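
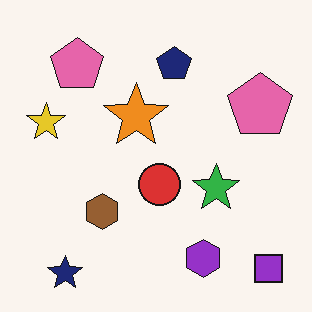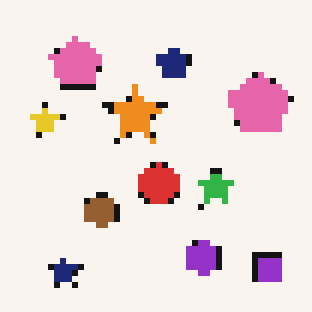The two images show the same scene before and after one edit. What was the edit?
The second image is the first moderately pixelated.

Shapes are reduced to large square blocks; fine edges and outlines are lost — a downscale-then-upscale (mosaic) effect.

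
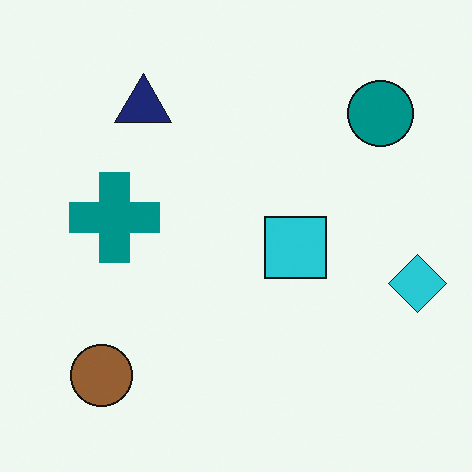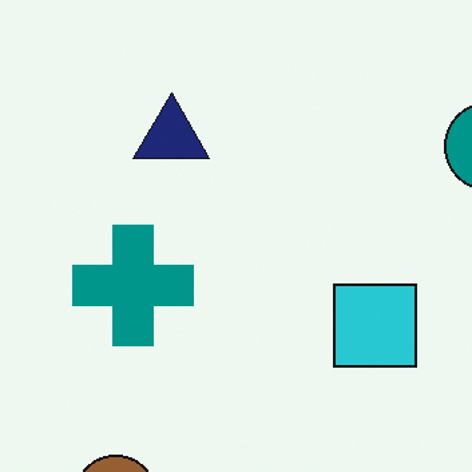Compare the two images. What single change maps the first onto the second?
Cropped slightly and scaled back up.

The visible shapes are larger and the field of view is narrower; shapes near the original edges may be partly or wholly outside the frame — a crop-and-rescale.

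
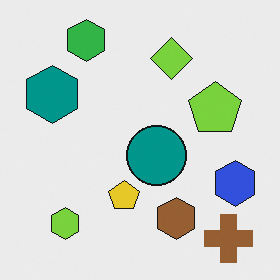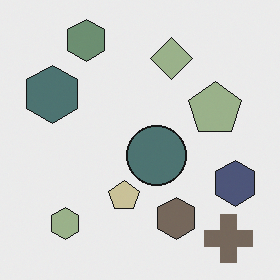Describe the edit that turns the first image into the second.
It was made much more muted (saturation change).

All colors are more muted and greyish — a global saturation change.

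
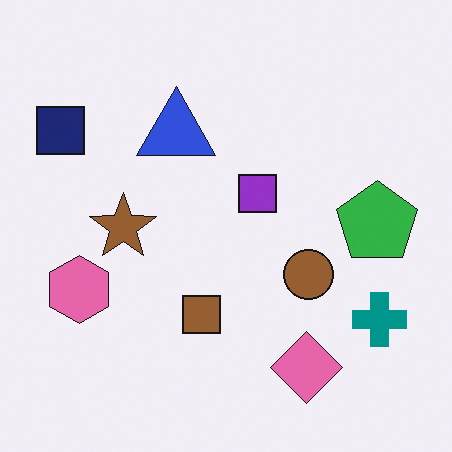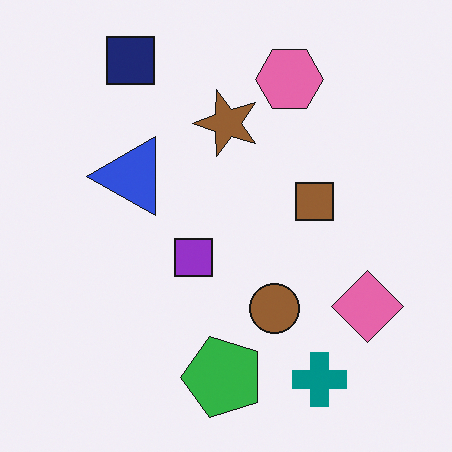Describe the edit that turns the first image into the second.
This is the original image transposed (reflected across the top-left ↔ bottom-right diagonal).

Shapes have swapped their row and column positions — what was in the top-right is now in the bottom-left — a diagonal reflection.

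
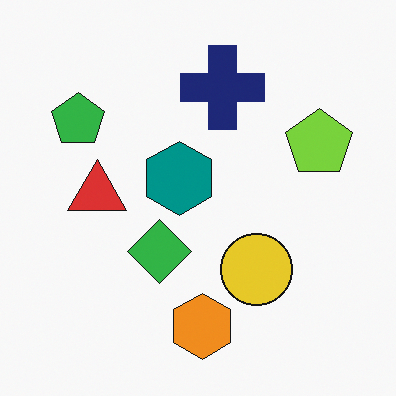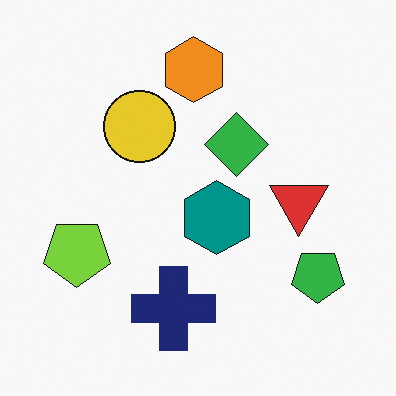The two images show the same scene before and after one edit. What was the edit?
This is the original image rotated 180°.

The green pentagon sits in the top-left of the first image and the bottom-right of the second — consistent with a whole-image 180° rotation.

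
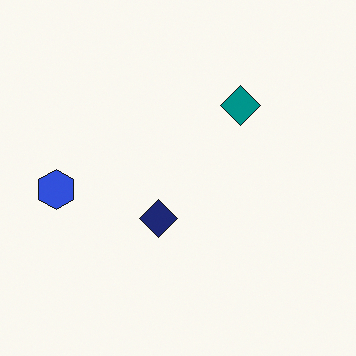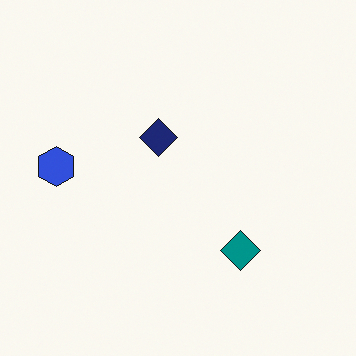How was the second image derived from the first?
The image was flipped vertically (top ↔ bottom).

The teal diamond is in the top-right of the first image and the bottom-right of the second — shapes on opposite sides of the horizontal midline have swapped in a mirror flip.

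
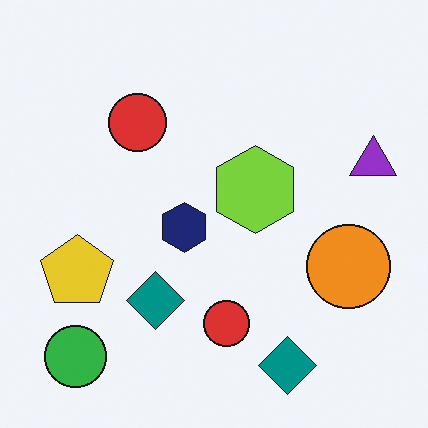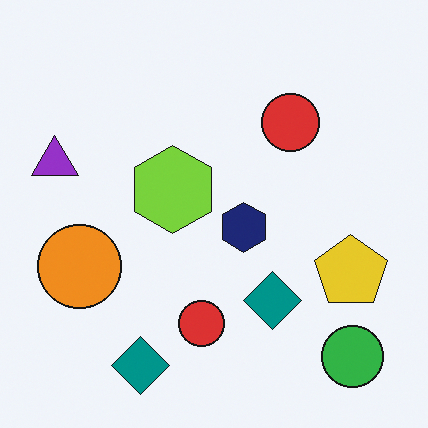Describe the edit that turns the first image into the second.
The transformation is: flipped horizontally (left ↔ right).

The purple triangle is in the right of the first image and the left of the second — shapes on opposite sides of the vertical midline have swapped in a mirror flip.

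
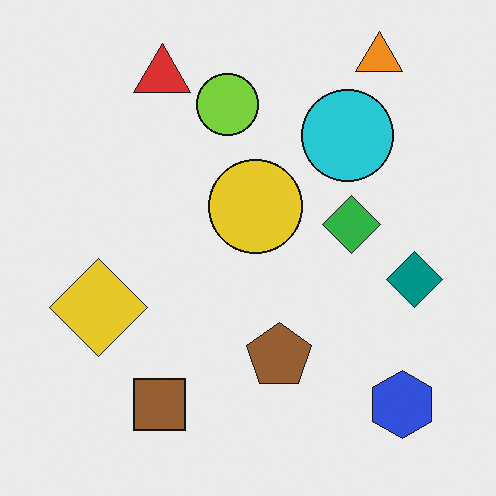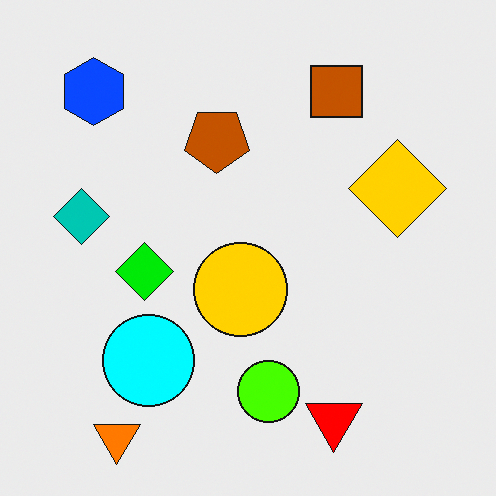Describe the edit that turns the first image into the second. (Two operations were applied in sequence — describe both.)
This is the original image heavily oversaturated, then rotated 180°.

All colors are more vivid — a global saturation change. The orange triangle sits in the top-right of the first image and the bottom-left of the second — consistent with a whole-image 180° rotation.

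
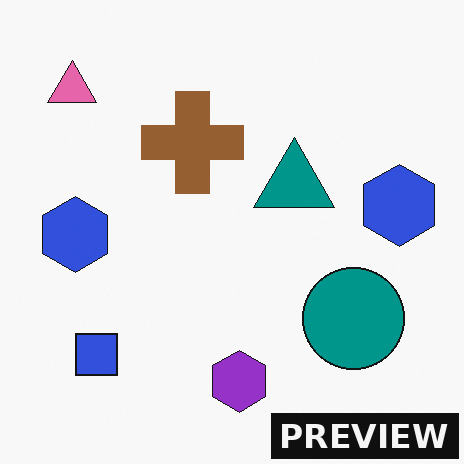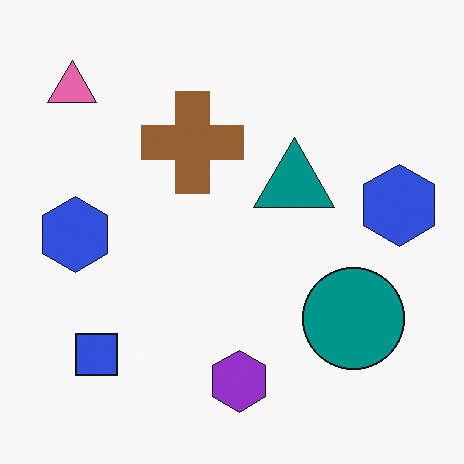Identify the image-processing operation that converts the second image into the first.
This is the original image watermarked with the text "PREVIEW" in the lower-right corner.

A dark label reading "PREVIEW" appears in the lower-right corner.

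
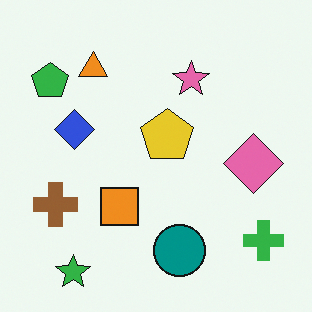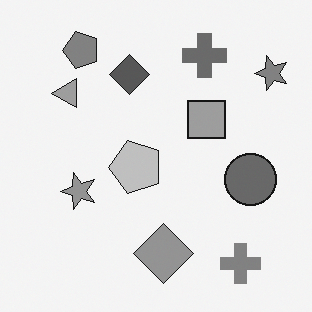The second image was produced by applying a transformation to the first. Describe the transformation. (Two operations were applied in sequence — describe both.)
It was transposed (reflected across the top-left ↔ bottom-right diagonal), then converted to grayscale.

Shapes have swapped their row and column positions — what was in the top-right is now in the bottom-left — a diagonal reflection. All color is removed — every shape is now a shade of grey.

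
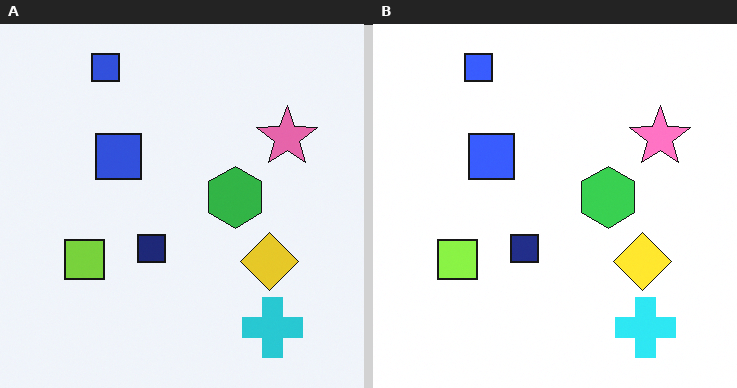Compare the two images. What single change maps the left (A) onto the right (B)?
Slightly brightened.

Every pixel — background and shapes alike — is uniformly brightened.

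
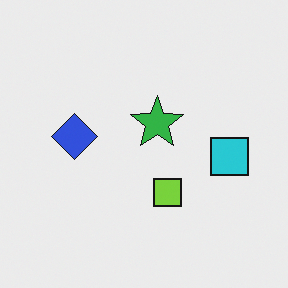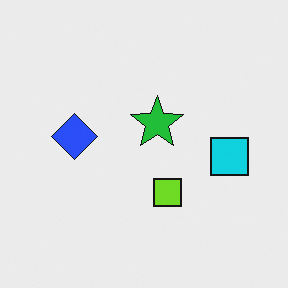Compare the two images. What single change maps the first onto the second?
Slightly oversaturated.

All colors are more vivid — a global saturation change.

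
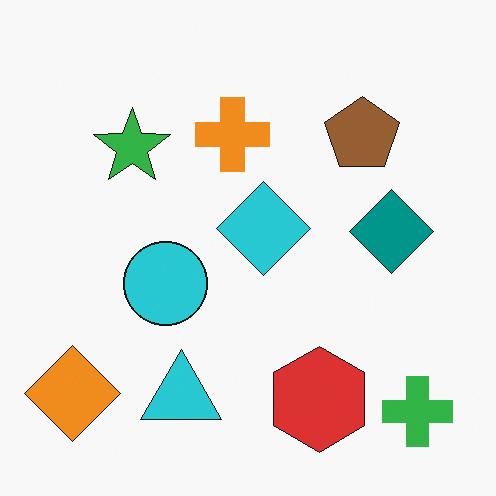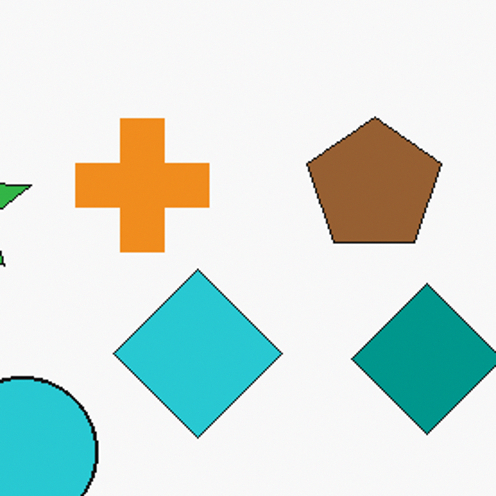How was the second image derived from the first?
This is the original image cropped tightly and scaled back up.

The visible shapes are larger and the field of view is narrower; shapes near the original edges may be partly or wholly outside the frame — a crop-and-rescale.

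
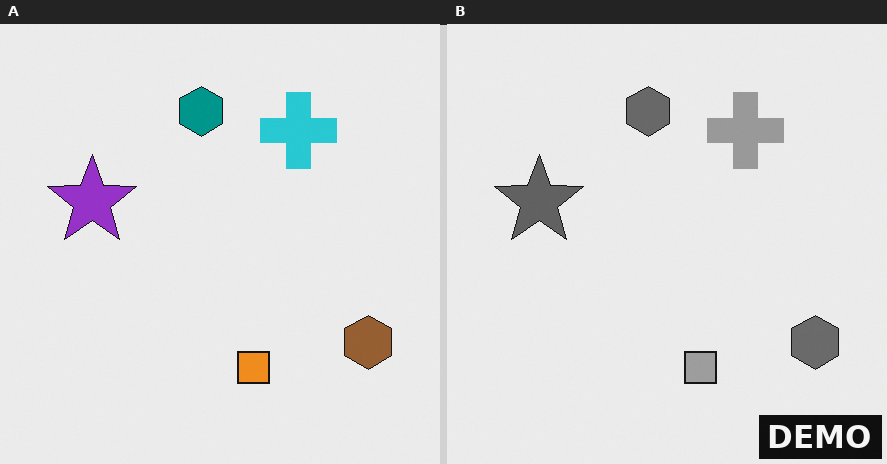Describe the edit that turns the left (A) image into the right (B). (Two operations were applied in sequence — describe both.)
This is the original image converted to grayscale, then watermarked with the text "DEMO" in the lower-right corner.

All color is removed — every shape is now a shade of grey. A dark label reading "DEMO" appears in the lower-right corner.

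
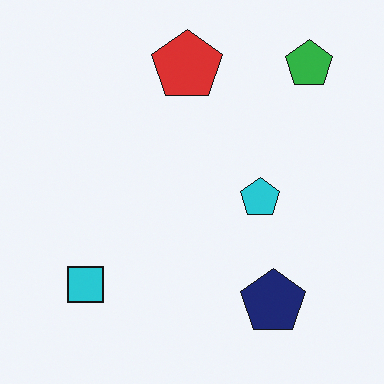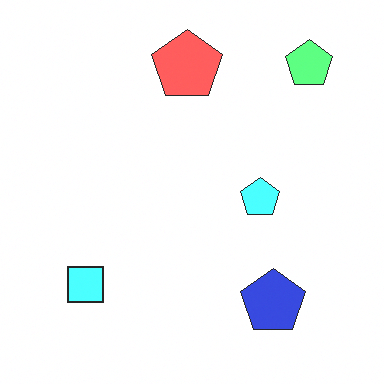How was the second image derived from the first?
Substantially brightened.

Every pixel — background and shapes alike — is uniformly brightened.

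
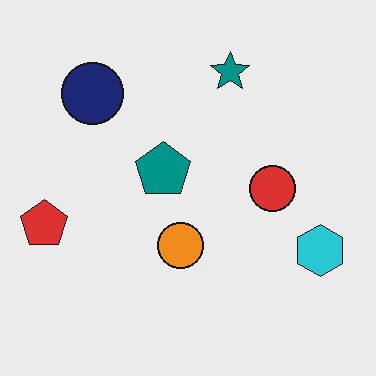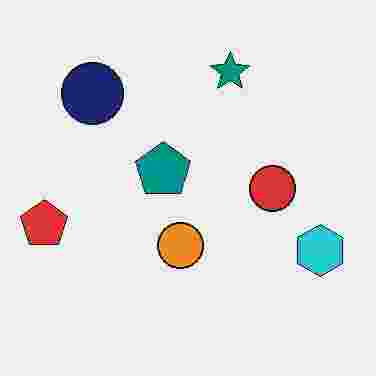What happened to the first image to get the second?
It was degraded with heavy JPEG compression.

Blocky 8×8 compression artifacts appear around shape edges and the flat background shows ringing — characteristic JPEG degradation.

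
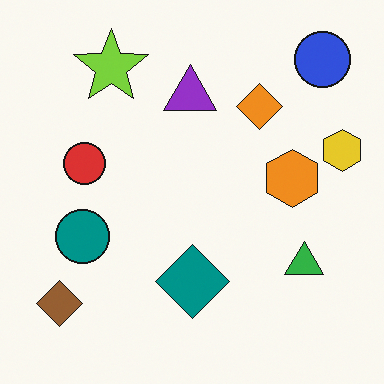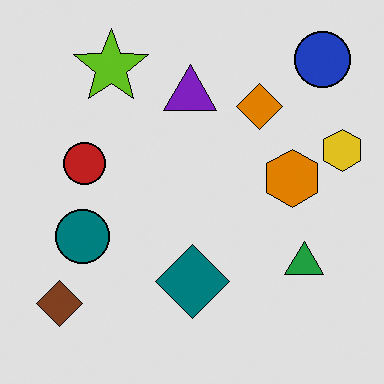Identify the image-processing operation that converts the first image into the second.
The second image is the first posterized to a reduced palette.

Each flat color has snapped to a coarser quantized level — most visibly, the near-white background has dropped to a flat grey.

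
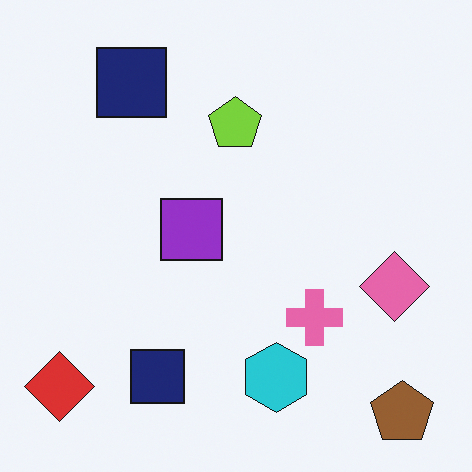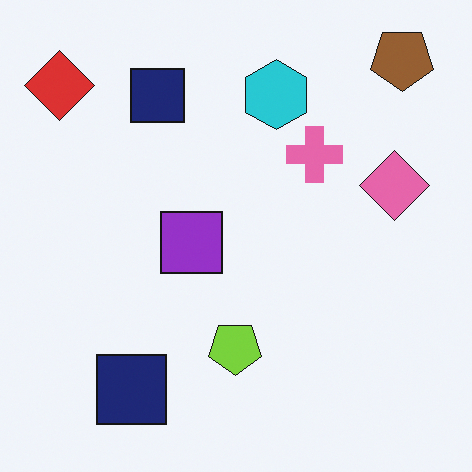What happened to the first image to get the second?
Flipped vertically (top ↔ bottom).

The brown pentagon is in the bottom-right of the first image and the top-right of the second — shapes on opposite sides of the horizontal midline have swapped in a mirror flip.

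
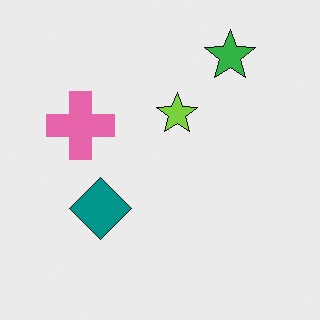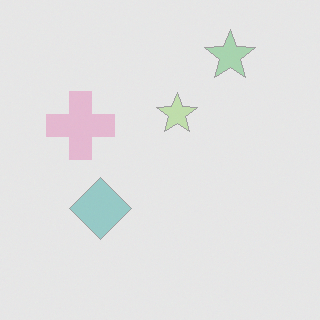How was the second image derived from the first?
Given much lower contrast.

Tones are pushed toward mid-grey across the whole image — a global contrast change.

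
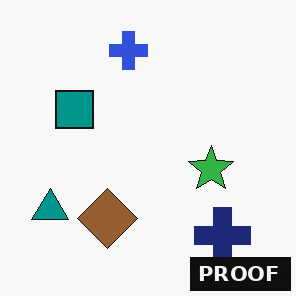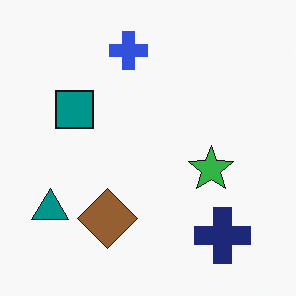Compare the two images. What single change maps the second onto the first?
Watermarked with the text "PROOF" in the lower-right corner.

A dark label reading "PROOF" appears in the lower-right corner.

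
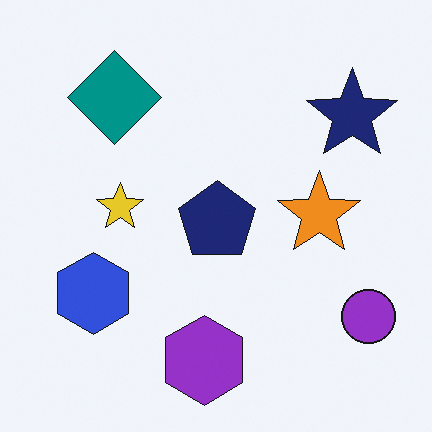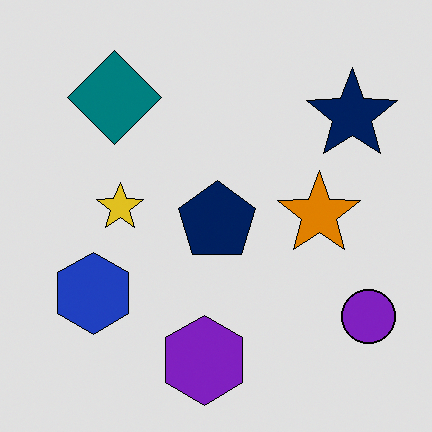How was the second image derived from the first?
This is the original image moderately posterized.

Each flat color has snapped to a coarser quantized level — most visibly, the near-white background has dropped to a flat grey.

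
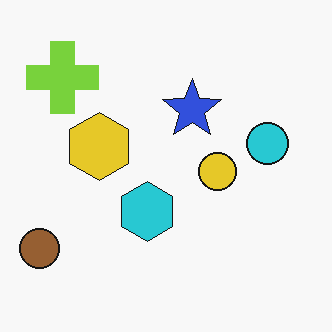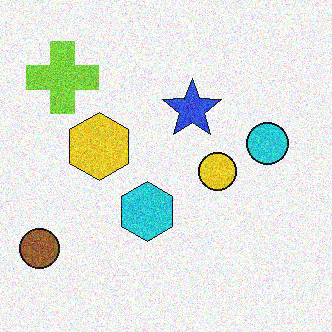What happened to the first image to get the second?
The second image is the first degraded with visible gaussian noise.

Random speckle covers the whole image, including the flat background.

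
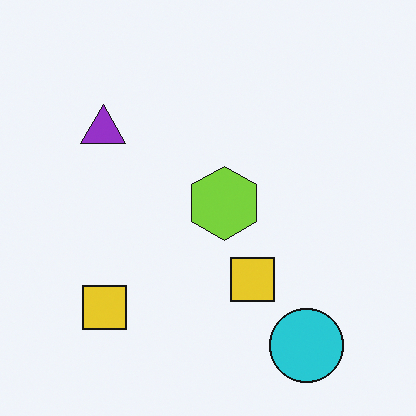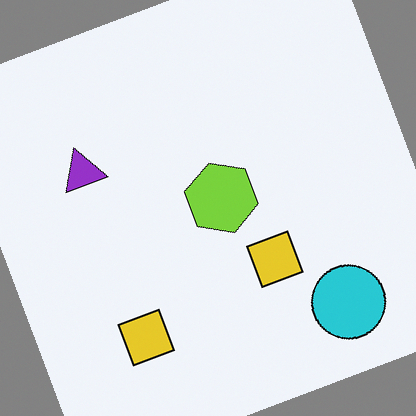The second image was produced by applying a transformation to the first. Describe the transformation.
The second image is the first rotated counter-clockwise by a moderate amount.

Every shape is tilted by the same angle and the image corners show triangular fill wedges — a whole-image rotation by a non-right angle.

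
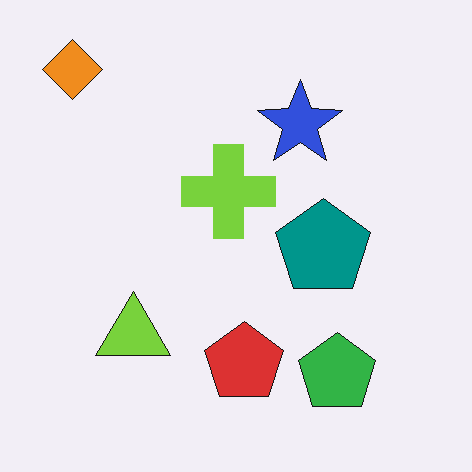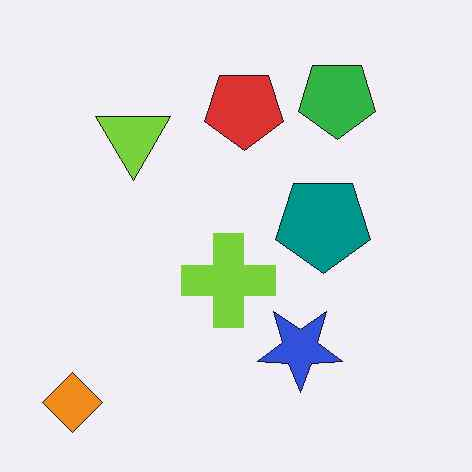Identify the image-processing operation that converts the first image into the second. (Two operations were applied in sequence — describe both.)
The second image is the first given moderate JPEG compression, then flipped vertically (top ↔ bottom).

Blocky 8×8 compression artifacts appear around shape edges and the flat background shows ringing — characteristic JPEG degradation. The orange diamond is in the top-left of the first image and the bottom-left of the second — shapes on opposite sides of the horizontal midline have swapped in a mirror flip.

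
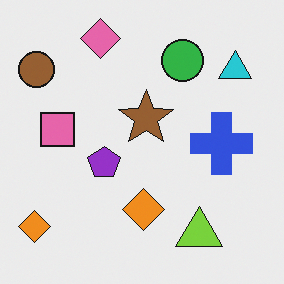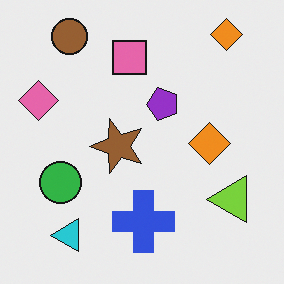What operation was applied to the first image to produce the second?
It was transposed (reflected across the top-left ↔ bottom-right diagonal).

Shapes have swapped their row and column positions — what was in the top-right is now in the bottom-left — a diagonal reflection.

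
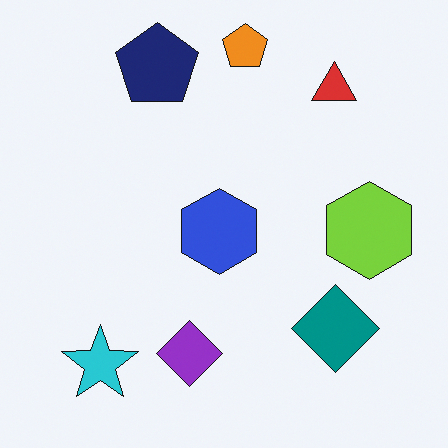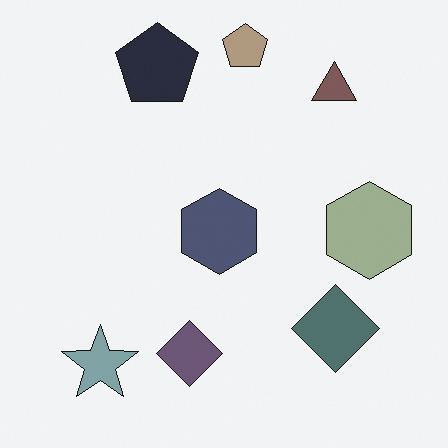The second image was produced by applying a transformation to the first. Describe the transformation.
The transformation is: made much more muted (saturation change).

All colors are more muted and greyish — a global saturation change.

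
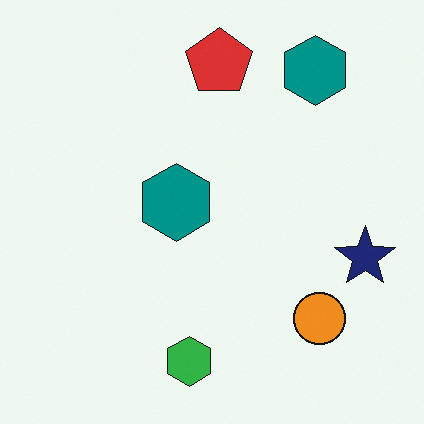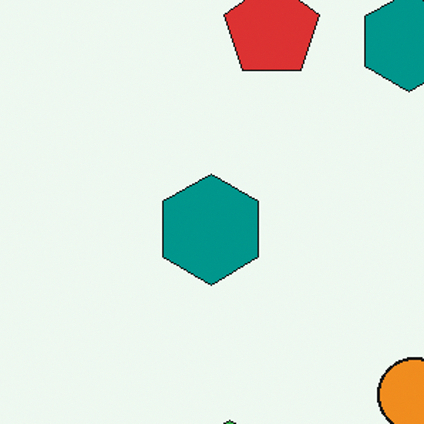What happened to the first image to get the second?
Cropped slightly and scaled back up.

The visible shapes are larger and the field of view is narrower; shapes near the original edges may be partly or wholly outside the frame — a crop-and-rescale.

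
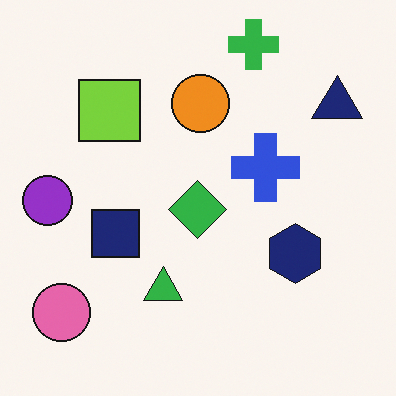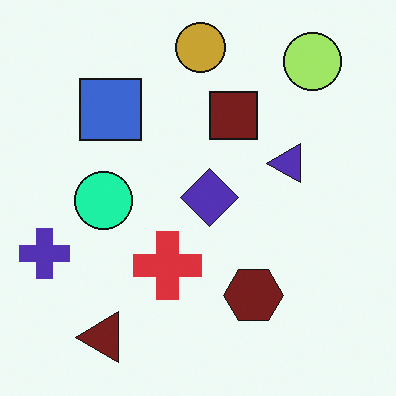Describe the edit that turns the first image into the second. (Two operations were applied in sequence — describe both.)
The image was transposed (reflected across the top-left ↔ bottom-right diagonal), then hue-shifted by a moderate amount.

Shapes have swapped their row and column positions — what was in the top-right is now in the bottom-left — a diagonal reflection. Every shape's color has rotated by the same amount around the hue wheel — a uniform hue shift.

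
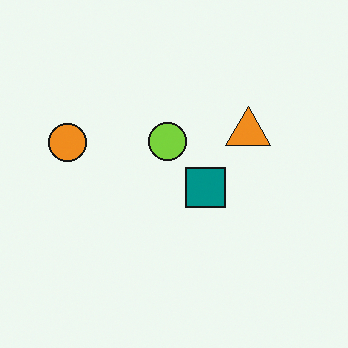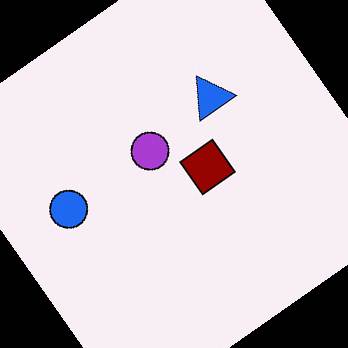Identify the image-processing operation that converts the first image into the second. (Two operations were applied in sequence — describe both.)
Hue-shifted through roughly half the color wheel, then rotated counter-clockwise by a large amount — several tens of degrees.

Every shape's color has rotated by the same amount around the hue wheel — a uniform hue shift. Every shape is tilted by the same angle and the image corners show triangular fill wedges — a whole-image rotation by a non-right angle.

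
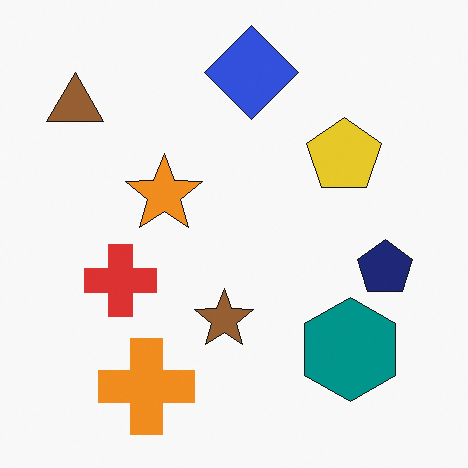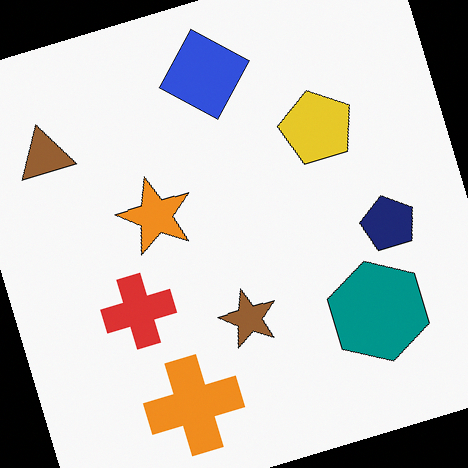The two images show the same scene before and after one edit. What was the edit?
The image was rotated counter-clockwise by a moderate amount.

Every shape is tilted by the same angle and the image corners show triangular fill wedges — a whole-image rotation by a non-right angle.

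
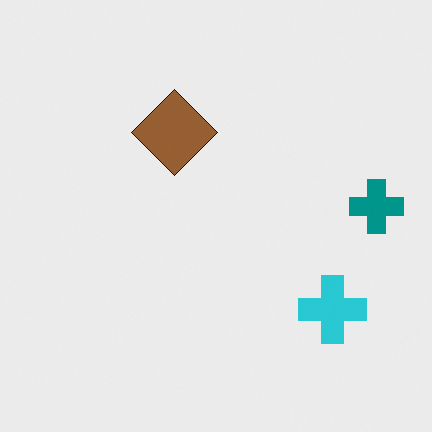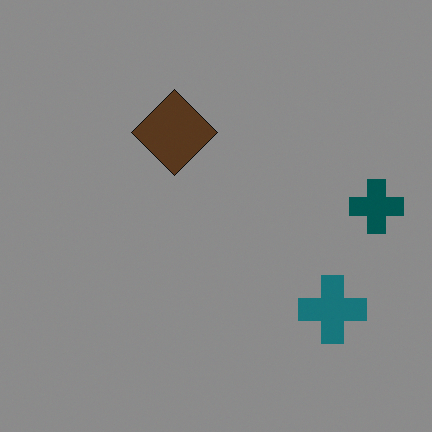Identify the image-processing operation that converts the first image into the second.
The transformation is: noticeably darkened.

Every pixel — background and shapes alike — is uniformly darkened.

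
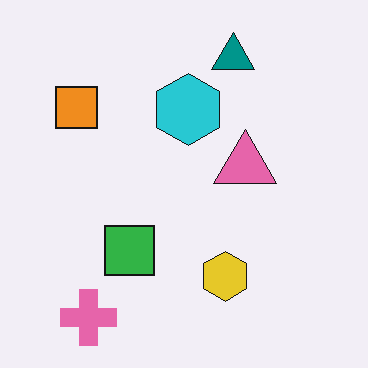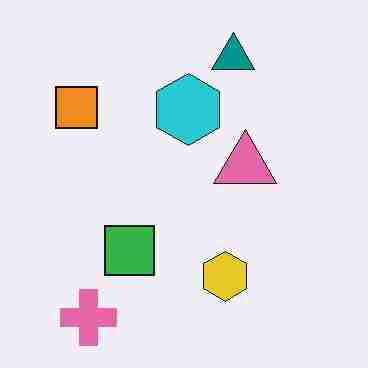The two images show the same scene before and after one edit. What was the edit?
The second image is the first heavily JPEG-compressed with obvious blocking artifacts.

Blocky 8×8 compression artifacts appear around shape edges and the flat background shows ringing — characteristic JPEG degradation.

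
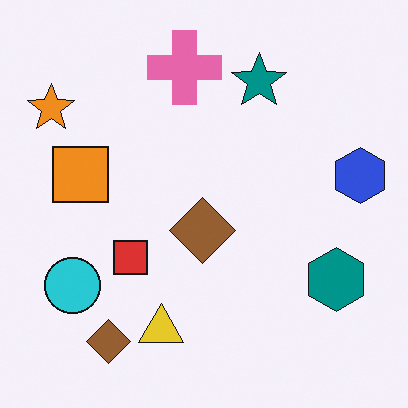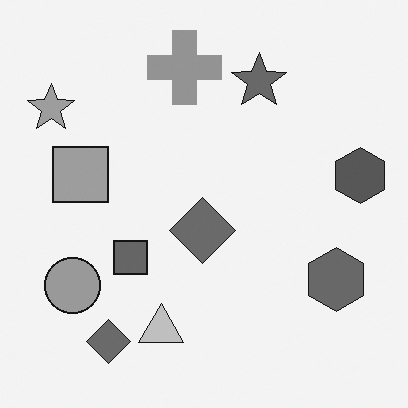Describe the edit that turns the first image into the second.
Converted to grayscale.

All color is removed — every shape is now a shade of grey.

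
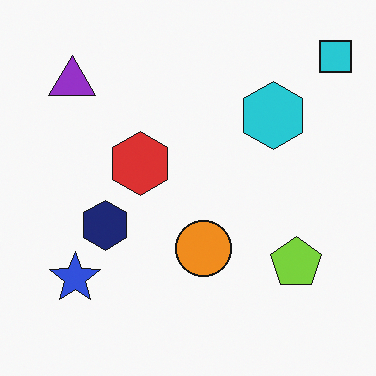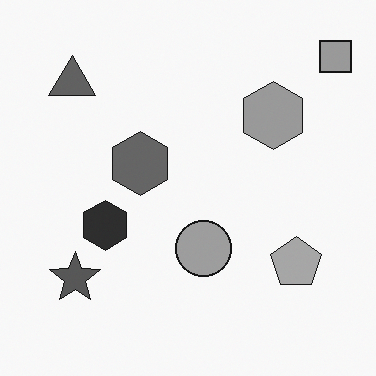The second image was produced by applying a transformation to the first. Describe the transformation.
Converted to grayscale.

All color is removed — every shape is now a shade of grey.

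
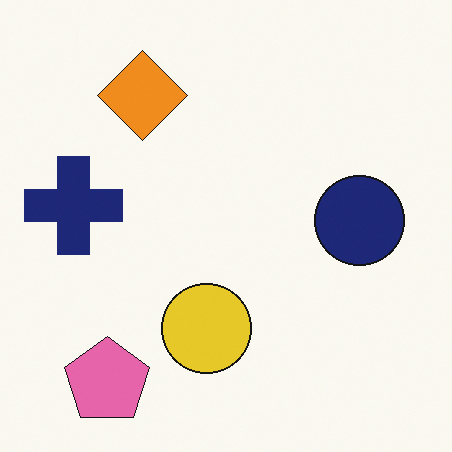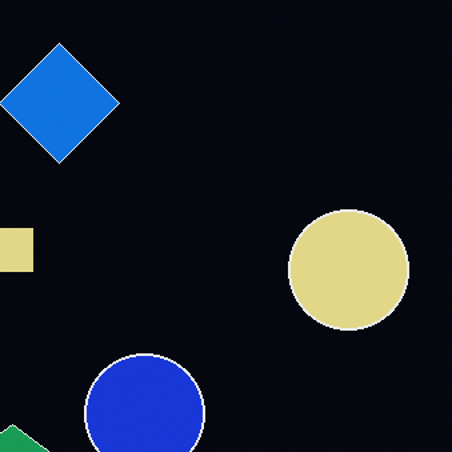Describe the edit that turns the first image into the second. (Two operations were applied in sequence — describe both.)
The second image is the first cropped slightly and scaled back up, then color-inverted (negative).

The visible shapes are larger and the field of view is narrower; shapes near the original edges may be partly or wholly outside the frame — a crop-and-rescale. The light background has become dark and every shape's color is its complement — a photographic negative.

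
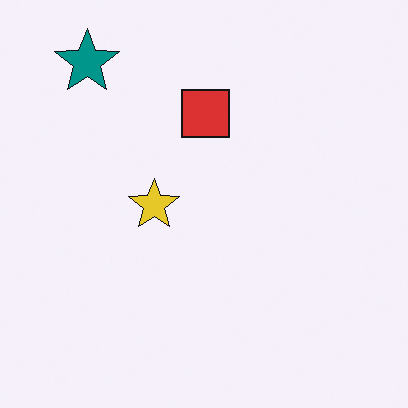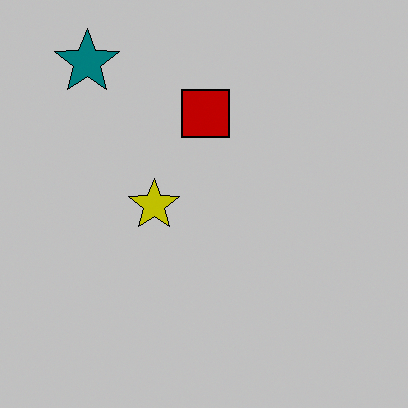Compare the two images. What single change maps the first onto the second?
The image was aggressively posterized.

Each flat color has snapped to a coarser quantized level — most visibly, the near-white background has dropped to a flat grey.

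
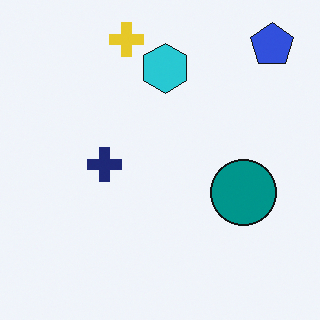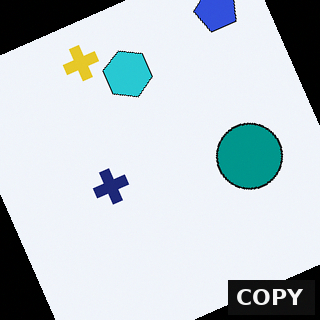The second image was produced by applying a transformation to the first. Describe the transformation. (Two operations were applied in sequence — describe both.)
The transformation is: rotated counter-clockwise by a clearly visible amount, then watermarked with the text "COPY" in the lower-right corner.

Every shape is tilted by the same angle and the image corners show triangular fill wedges — a whole-image rotation by a non-right angle. A dark label reading "COPY" appears in the lower-right corner.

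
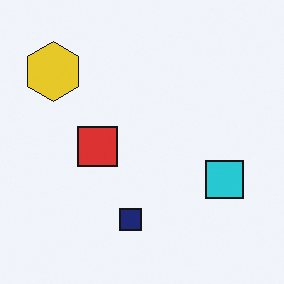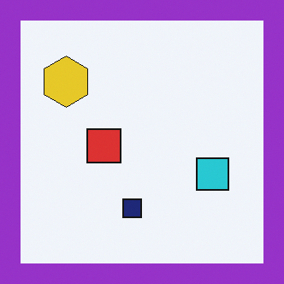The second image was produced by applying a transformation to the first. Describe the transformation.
Framed with a purple border.

A solid purple frame runs around the edge of the second image, with the content slightly shrunk inside it.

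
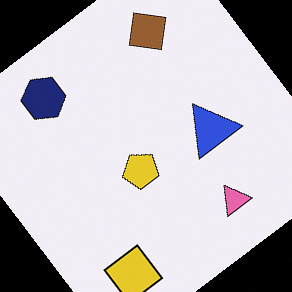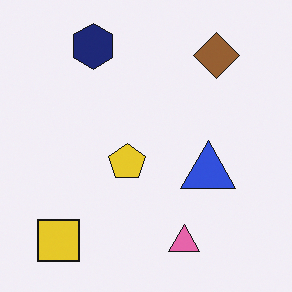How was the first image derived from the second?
It was rotated counter-clockwise by a large amount — several tens of degrees.

Every shape is tilted by the same angle and the image corners show triangular fill wedges — a whole-image rotation by a non-right angle.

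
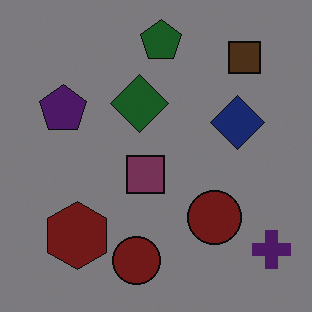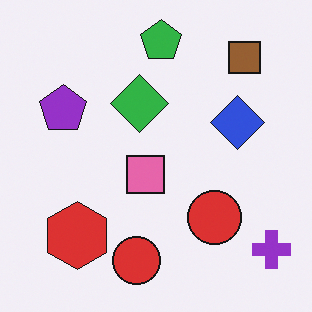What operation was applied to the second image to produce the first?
The first image is the second darkened a lot.

Every pixel — background and shapes alike — is uniformly darkened.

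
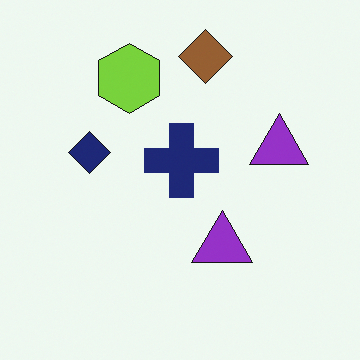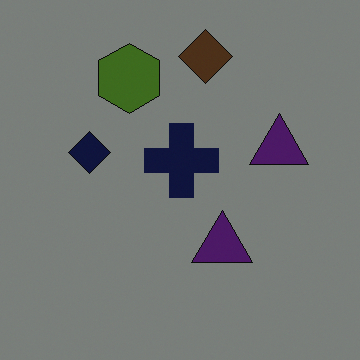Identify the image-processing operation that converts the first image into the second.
It was substantially darkened.

Every pixel — background and shapes alike — is uniformly darkened.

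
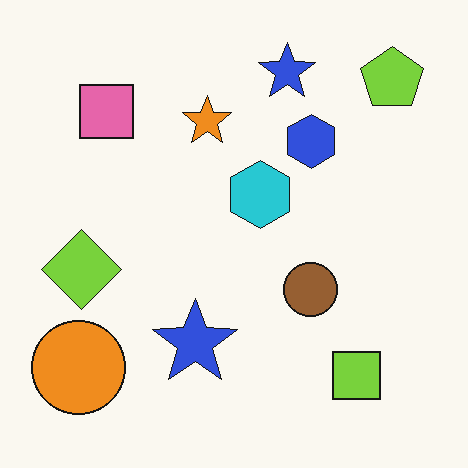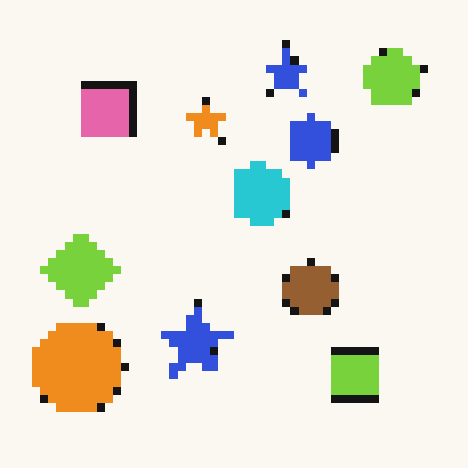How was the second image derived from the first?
The second image is the first moderately pixelated.

Shapes are reduced to large square blocks; fine edges and outlines are lost — a downscale-then-upscale (mosaic) effect.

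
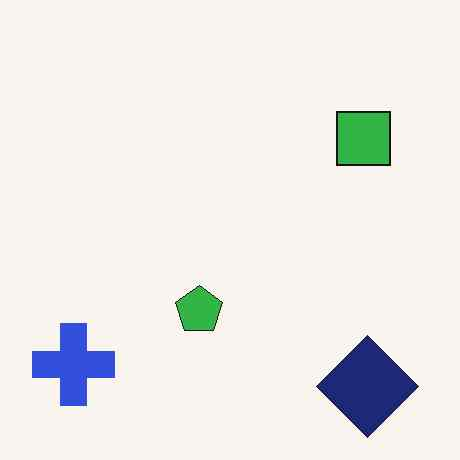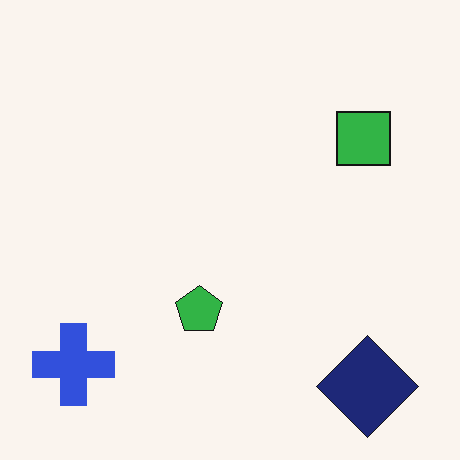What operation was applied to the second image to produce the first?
Given moderate JPEG compression.

Blocky 8×8 compression artifacts appear around shape edges and the flat background shows ringing — characteristic JPEG degradation.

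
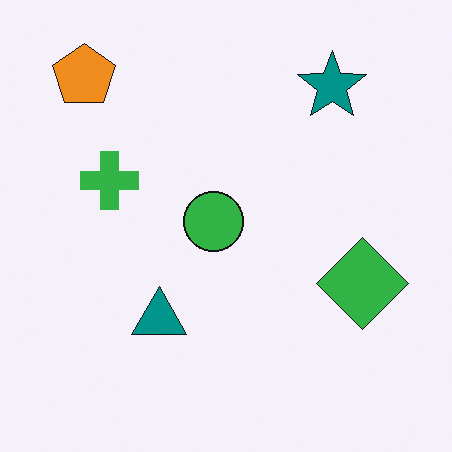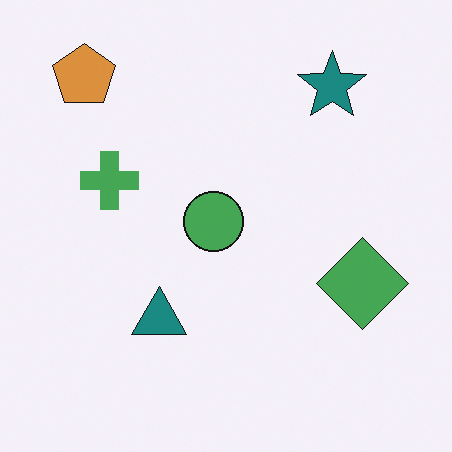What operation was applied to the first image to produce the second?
The second image is the first slightly desaturated.

All colors are more muted and greyish — a global saturation change.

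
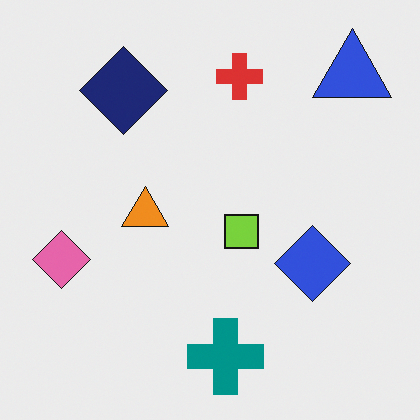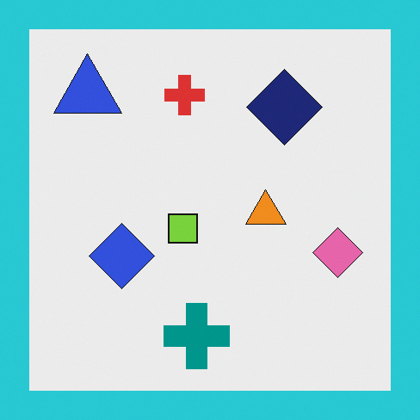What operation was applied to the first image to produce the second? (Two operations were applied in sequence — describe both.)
Flipped horizontally (left ↔ right), then framed with a cyan border.

The pink diamond is in the left of the first image and the right of the second — shapes on opposite sides of the vertical midline have swapped in a mirror flip. A solid cyan frame runs around the edge of the second image, with the content slightly shrunk inside it.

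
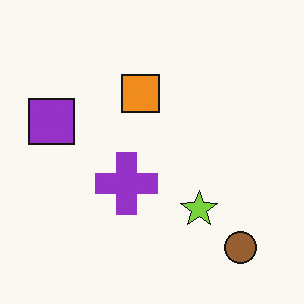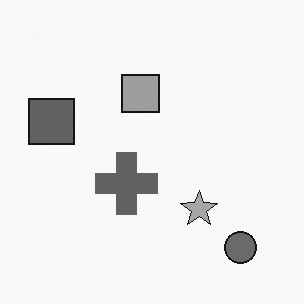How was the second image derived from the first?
This is the original image converted to grayscale.

All color is removed — every shape is now a shade of grey.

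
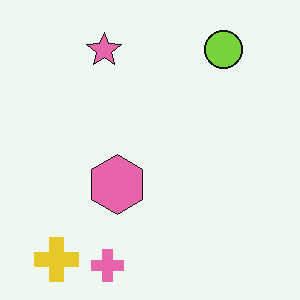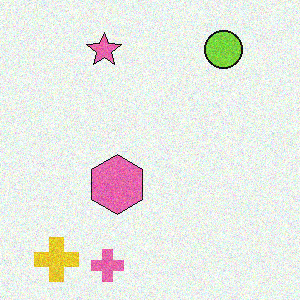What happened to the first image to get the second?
The transformation is: degraded with visible gaussian noise.

Random speckle covers the whole image, including the flat background.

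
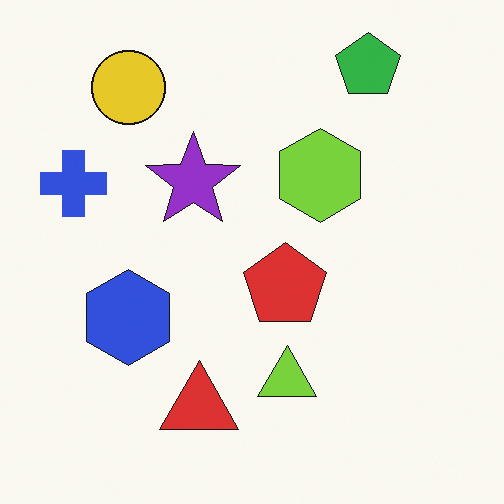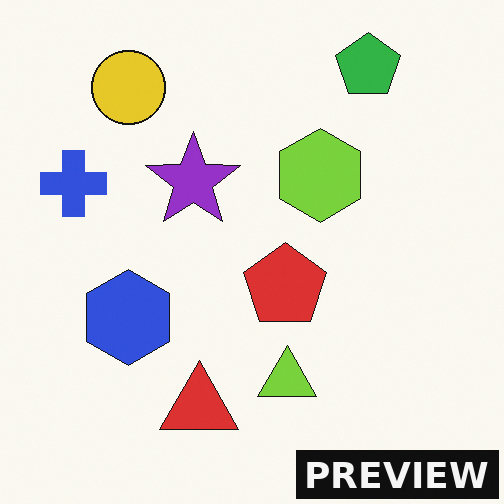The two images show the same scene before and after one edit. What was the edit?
It was watermarked with the text "PREVIEW" in the lower-right corner.

A dark label reading "PREVIEW" appears in the lower-right corner.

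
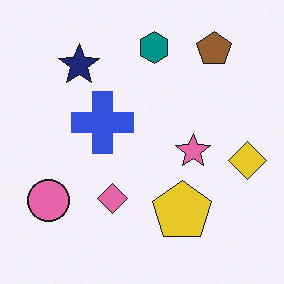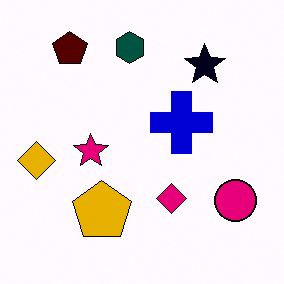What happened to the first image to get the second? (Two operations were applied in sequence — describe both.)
The transformation is: given much higher contrast, then flipped horizontally (left ↔ right).

Tones are pushed away from mid-grey across the whole image — a global contrast change. The yellow diamond is in the right of the first image and the left of the second — shapes on opposite sides of the vertical midline have swapped in a mirror flip.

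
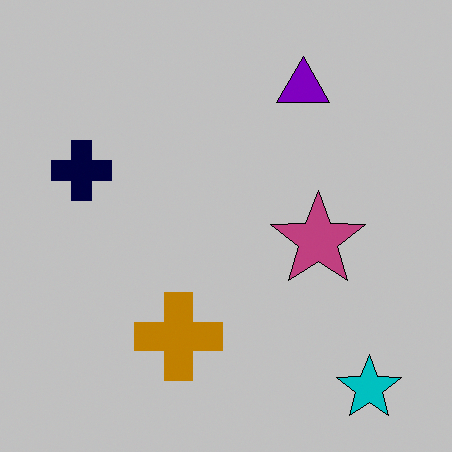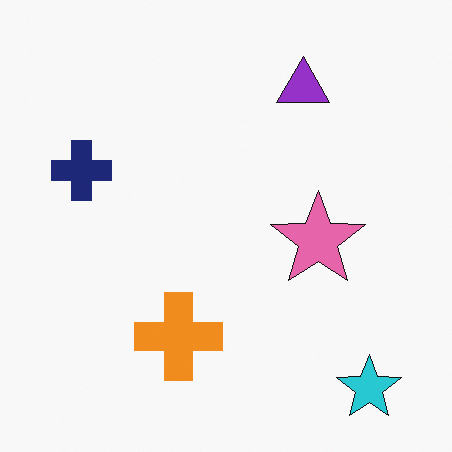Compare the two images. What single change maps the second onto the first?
It was heavily posterized to just a handful of flat colors.

Each flat color has snapped to a coarser quantized level — most visibly, the near-white background has dropped to a flat grey.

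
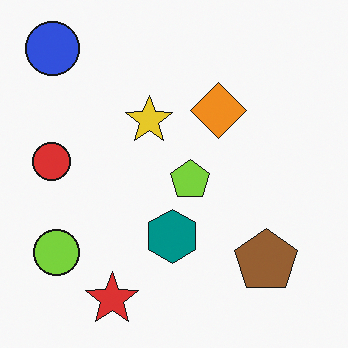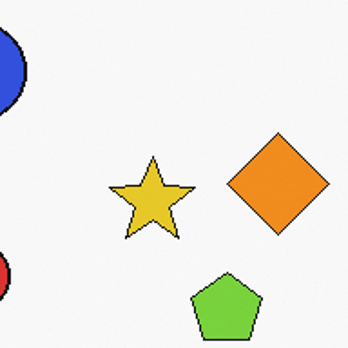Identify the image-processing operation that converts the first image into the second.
It was cropped to a noticeably smaller region and rescaled.

The visible shapes are larger and the field of view is narrower; shapes near the original edges may be partly or wholly outside the frame — a crop-and-rescale.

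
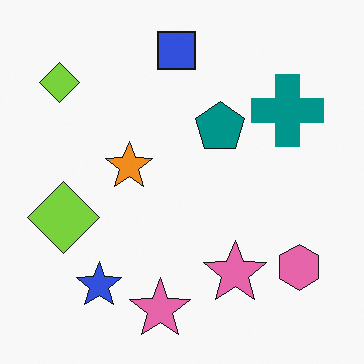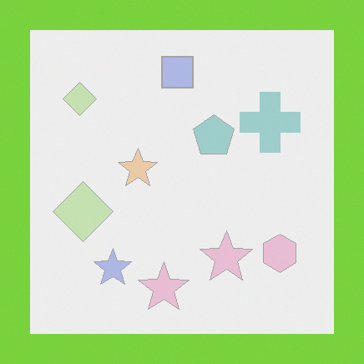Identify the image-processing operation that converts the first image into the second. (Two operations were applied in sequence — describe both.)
Given much lower contrast, then framed with a lime border.

Tones are pushed toward mid-grey across the whole image — a global contrast change. A solid lime frame runs around the edge of the second image, with the content slightly shrunk inside it.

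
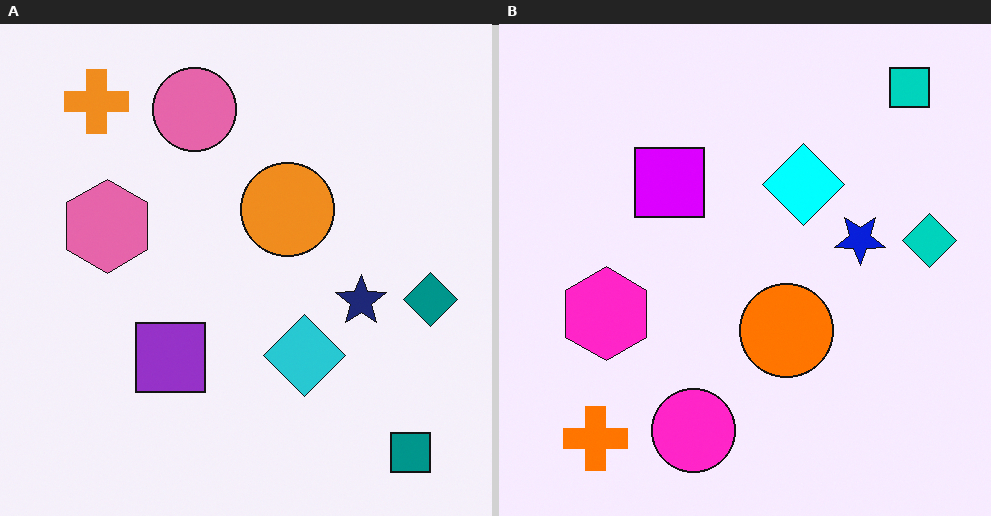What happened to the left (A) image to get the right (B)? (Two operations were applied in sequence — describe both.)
It was made much more vivid (saturation change), then flipped vertically (top ↔ bottom).

All colors are more vivid — a global saturation change. The teal square is in the bottom-right of the left (A) image and the top-right of the right (B) — shapes on opposite sides of the horizontal midline have swapped in a mirror flip.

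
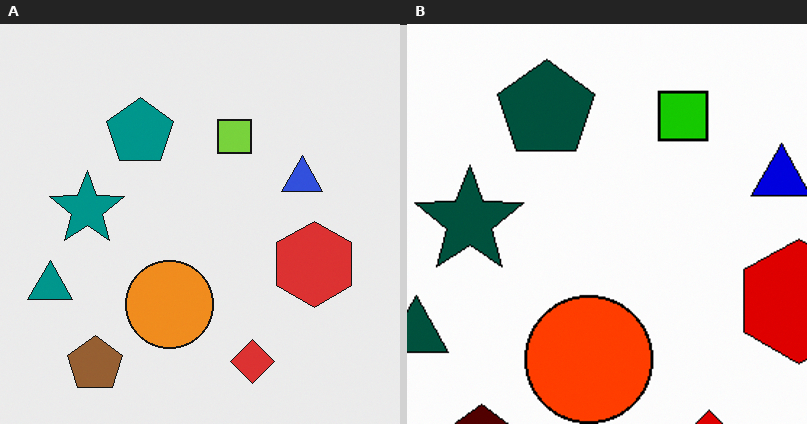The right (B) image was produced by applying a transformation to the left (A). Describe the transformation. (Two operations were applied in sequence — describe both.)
This is the original image given much higher contrast, then cropped to a modestly smaller region and rescaled.

Tones are pushed away from mid-grey across the whole image — a global contrast change. The visible shapes are larger and the field of view is narrower; shapes near the original edges may be partly or wholly outside the frame — a crop-and-rescale.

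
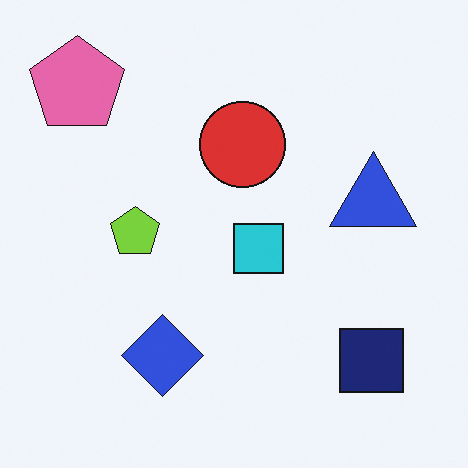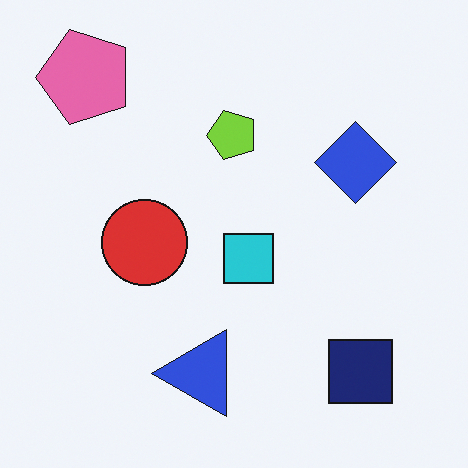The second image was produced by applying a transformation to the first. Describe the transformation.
It was transposed (reflected across the top-left ↔ bottom-right diagonal).

Shapes have swapped their row and column positions — what was in the top-right is now in the bottom-left — a diagonal reflection.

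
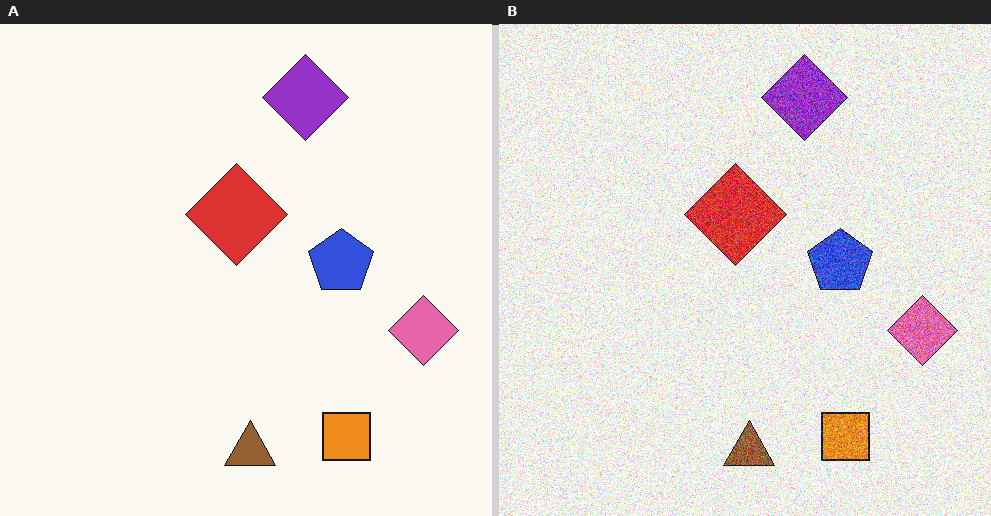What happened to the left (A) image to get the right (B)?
The transformation is: degraded with a thick layer of grain.

Random speckle covers the whole image, including the flat background.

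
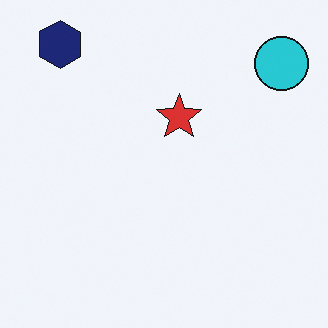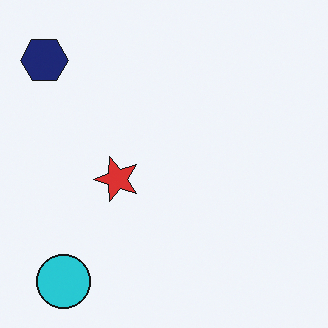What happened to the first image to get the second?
The second image is the first transposed (reflected across the top-left ↔ bottom-right diagonal).

Shapes have swapped their row and column positions — what was in the top-right is now in the bottom-left — a diagonal reflection.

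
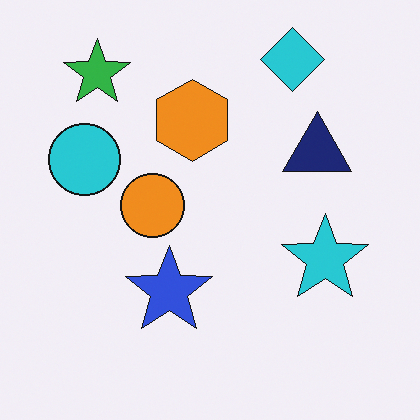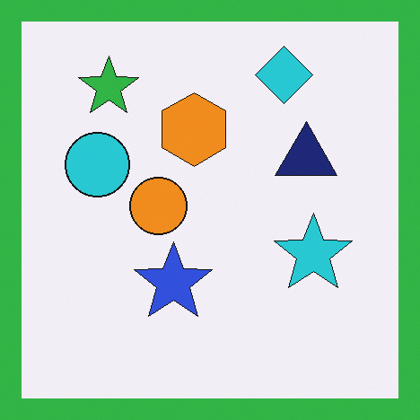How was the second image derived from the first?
Framed with a green border.

A solid green frame runs around the edge of the second image, with the content slightly shrunk inside it.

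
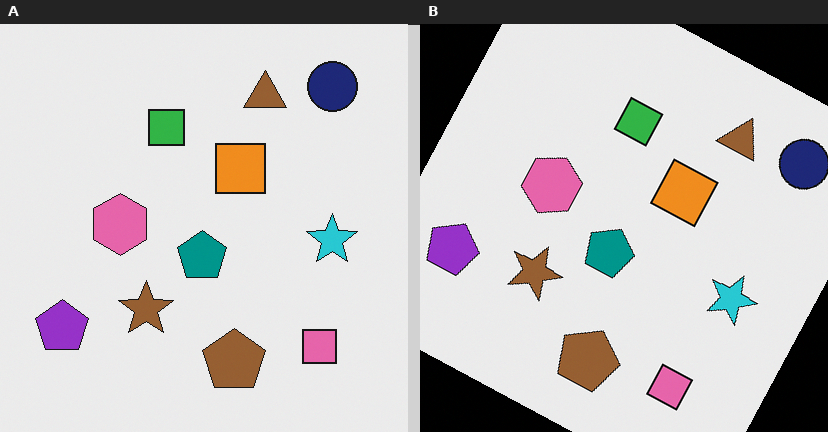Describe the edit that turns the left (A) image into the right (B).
The right (B) image is the left (A) rotated clockwise by a clearly visible amount.

Every shape is tilted by the same angle and the image corners show triangular fill wedges — a whole-image rotation by a non-right angle.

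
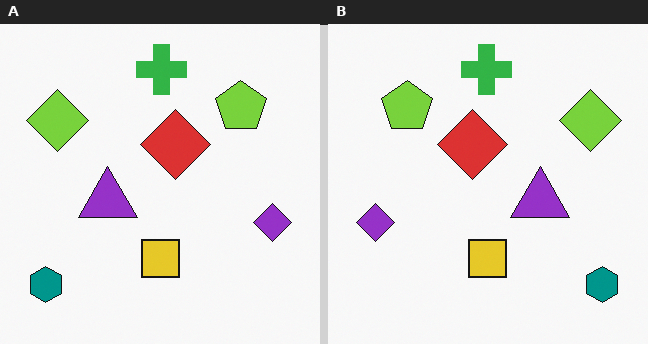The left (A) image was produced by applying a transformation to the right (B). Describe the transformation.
Flipped horizontally (left ↔ right).

The teal hexagon is in the bottom-right of the right (B) image and the bottom-left of the left (A) — shapes on opposite sides of the vertical midline have swapped in a mirror flip.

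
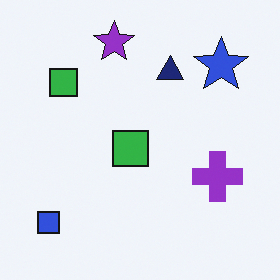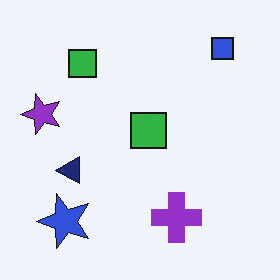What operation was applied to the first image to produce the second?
This is the original image transposed (reflected across the top-left ↔ bottom-right diagonal).

Shapes have swapped their row and column positions — what was in the top-right is now in the bottom-left — a diagonal reflection.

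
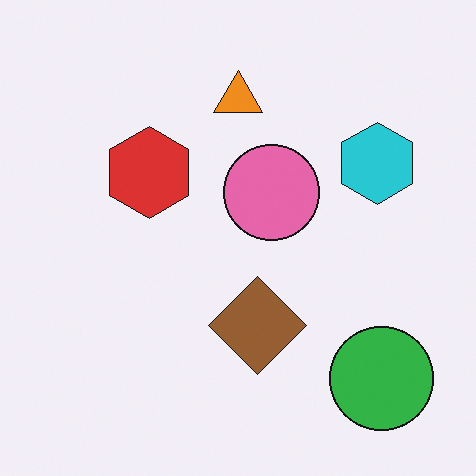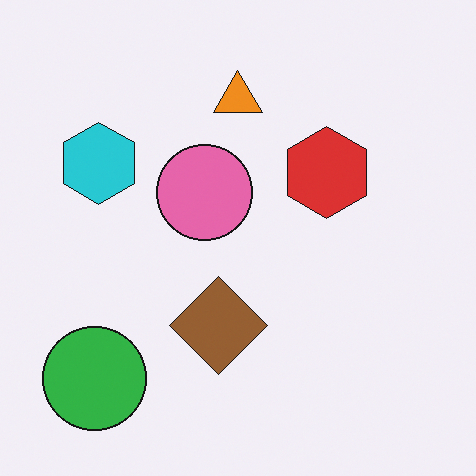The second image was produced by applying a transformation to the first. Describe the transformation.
It was flipped horizontally (left ↔ right).

The green circle is in the bottom-right of the first image and the bottom-left of the second — shapes on opposite sides of the vertical midline have swapped in a mirror flip.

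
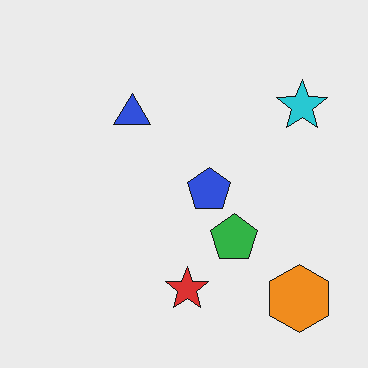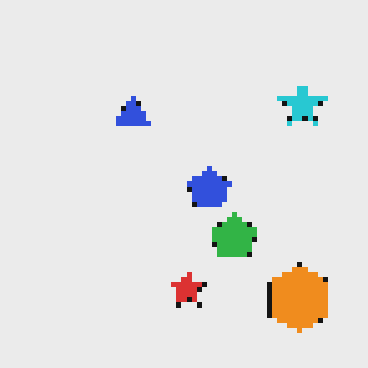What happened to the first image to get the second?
It was mildly pixelated.

Shapes are reduced to large square blocks; fine edges and outlines are lost — a downscale-then-upscale (mosaic) effect.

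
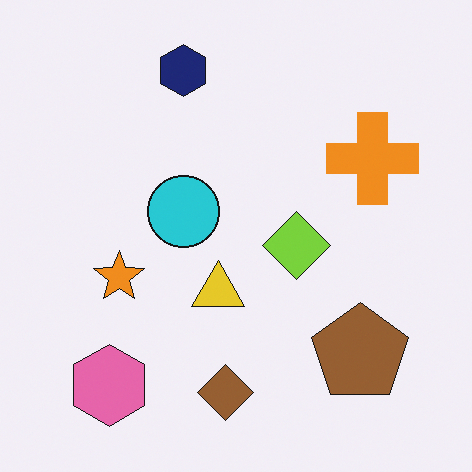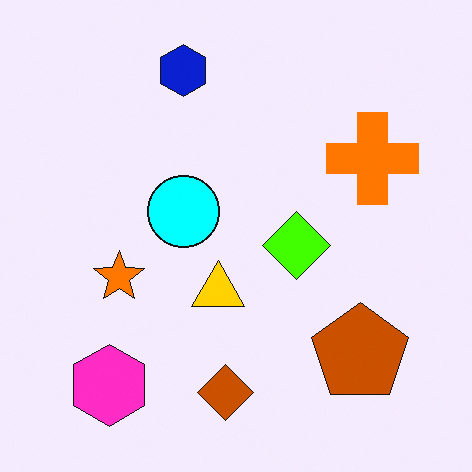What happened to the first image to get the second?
Heavily oversaturated.

All colors are more vivid — a global saturation change.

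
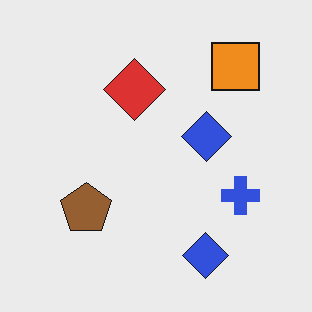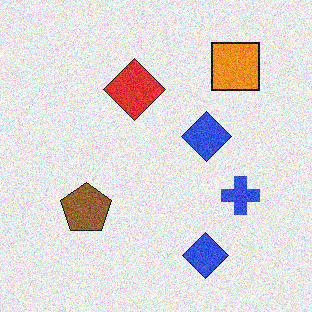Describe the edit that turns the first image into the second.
It was degraded with visible gaussian noise.

Random speckle covers the whole image, including the flat background.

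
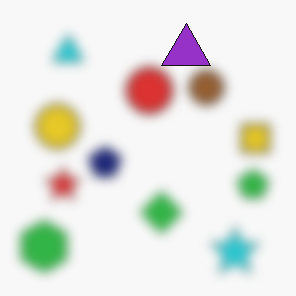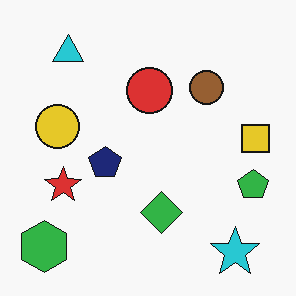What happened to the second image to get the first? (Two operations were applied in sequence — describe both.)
The transformation is: heavily blurred, then overlaid with an additional purple triangle.

Shape edges and outlines are uniformly softened across the whole image. A purple triangle appears in the first image that is absent from the second.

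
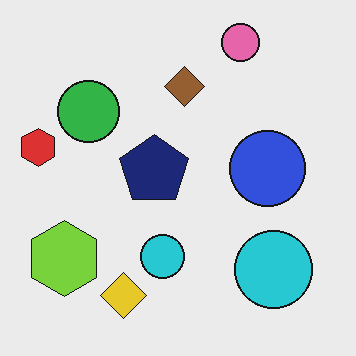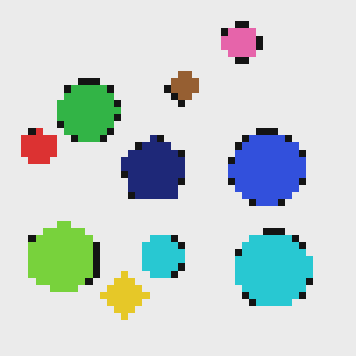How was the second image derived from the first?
The second image is the first pixelated into visible square blocks.

Shapes are reduced to large square blocks; fine edges and outlines are lost — a downscale-then-upscale (mosaic) effect.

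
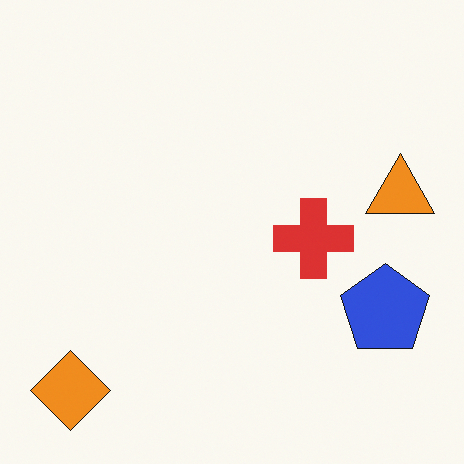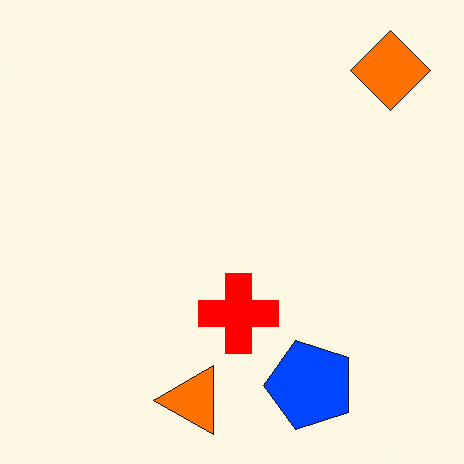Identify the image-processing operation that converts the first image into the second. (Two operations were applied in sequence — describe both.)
The second image is the first made much more vivid (saturation change), then transposed (reflected across the top-left ↔ bottom-right diagonal).

All colors are more vivid — a global saturation change. Shapes have swapped their row and column positions — what was in the top-right is now in the bottom-left — a diagonal reflection.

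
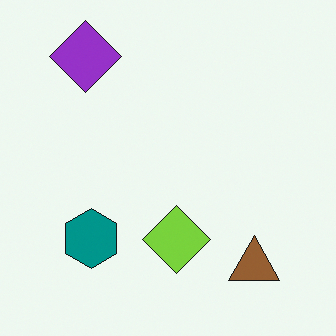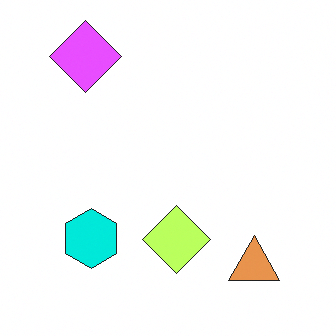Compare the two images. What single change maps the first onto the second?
It was brightened a lot.

Every pixel — background and shapes alike — is uniformly brightened.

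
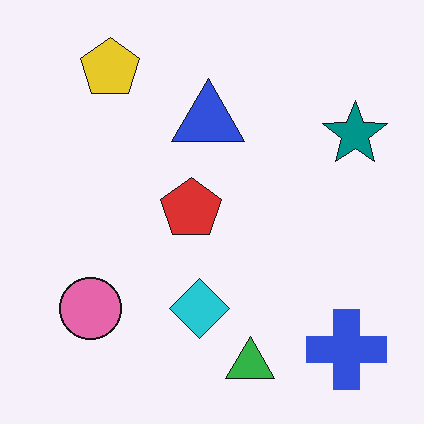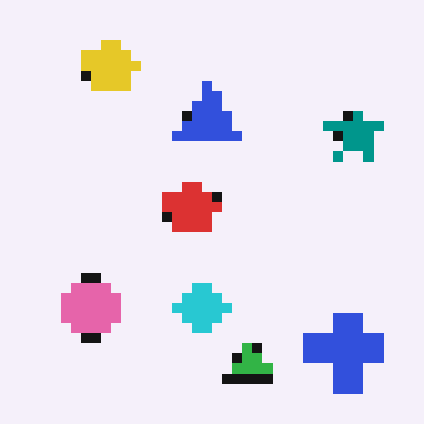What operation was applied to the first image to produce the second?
The second image is the first coarsely pixelated.

Shapes are reduced to large square blocks; fine edges and outlines are lost — a downscale-then-upscale (mosaic) effect.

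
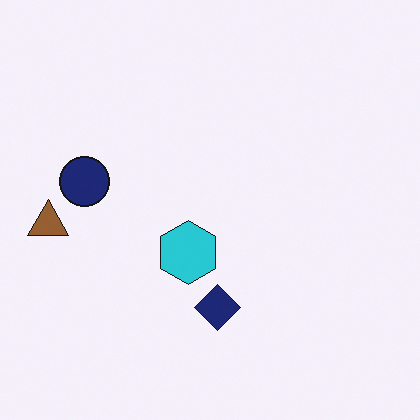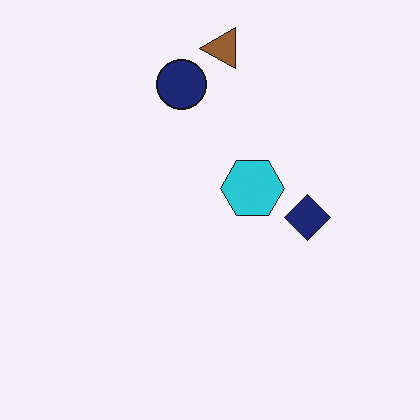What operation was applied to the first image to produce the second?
Transposed (reflected across the top-left ↔ bottom-right diagonal).

Shapes have swapped their row and column positions — what was in the top-right is now in the bottom-left — a diagonal reflection.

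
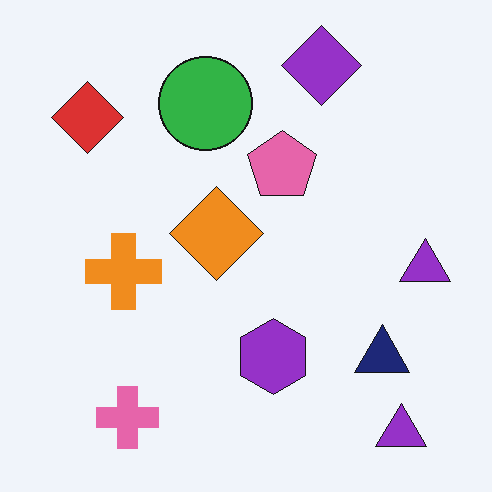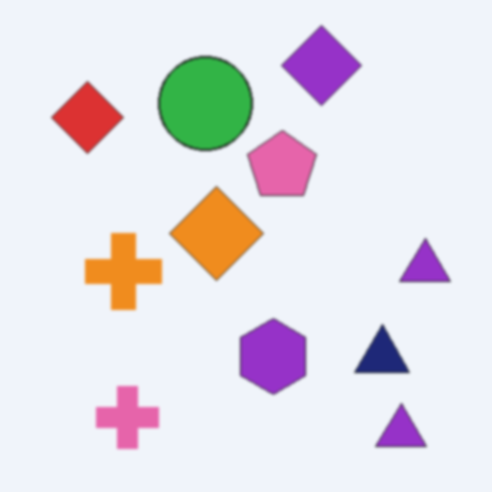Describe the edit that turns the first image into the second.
The image was lightly blurred.

Shape edges and outlines are uniformly softened across the whole image.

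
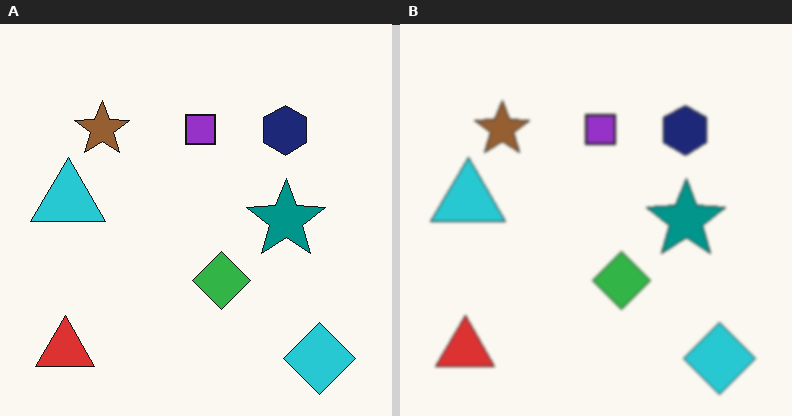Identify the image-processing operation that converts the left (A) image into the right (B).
The image was lightly blurred.

Shape edges and outlines are uniformly softened across the whole image.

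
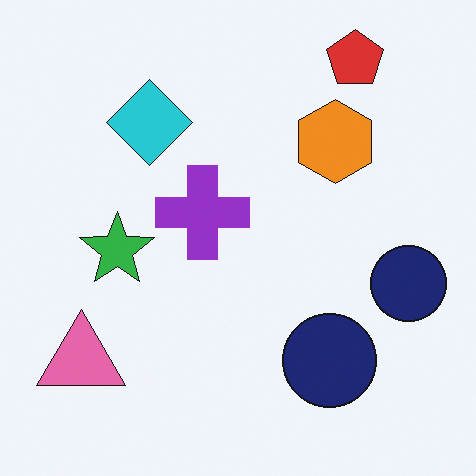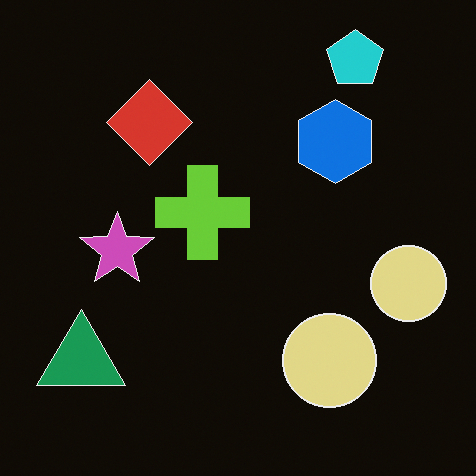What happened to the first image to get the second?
The transformation is: color-inverted (negative).

The light background has become dark and every shape's color is its complement — a photographic negative.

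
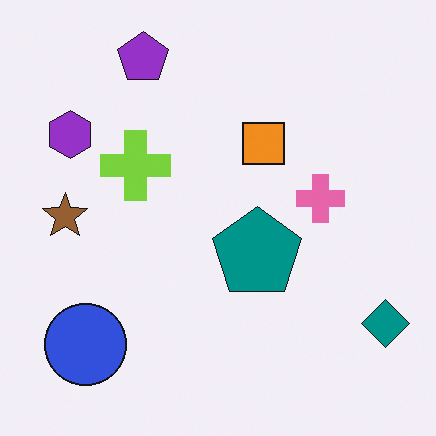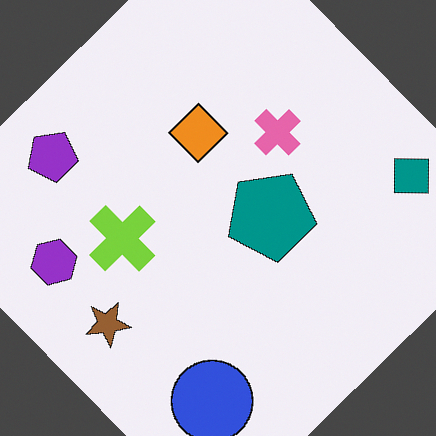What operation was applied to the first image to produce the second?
The second image is the first rotated counter-clockwise by a large amount — several tens of degrees.

Every shape is tilted by the same angle and the image corners show triangular fill wedges — a whole-image rotation by a non-right angle.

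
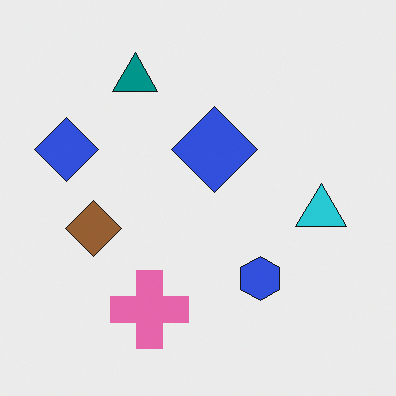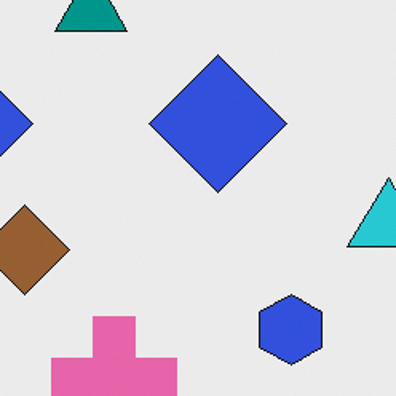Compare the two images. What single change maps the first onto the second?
This is the original image cropped slightly and scaled back up.

The visible shapes are larger and the field of view is narrower; shapes near the original edges may be partly or wholly outside the frame — a crop-and-rescale.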